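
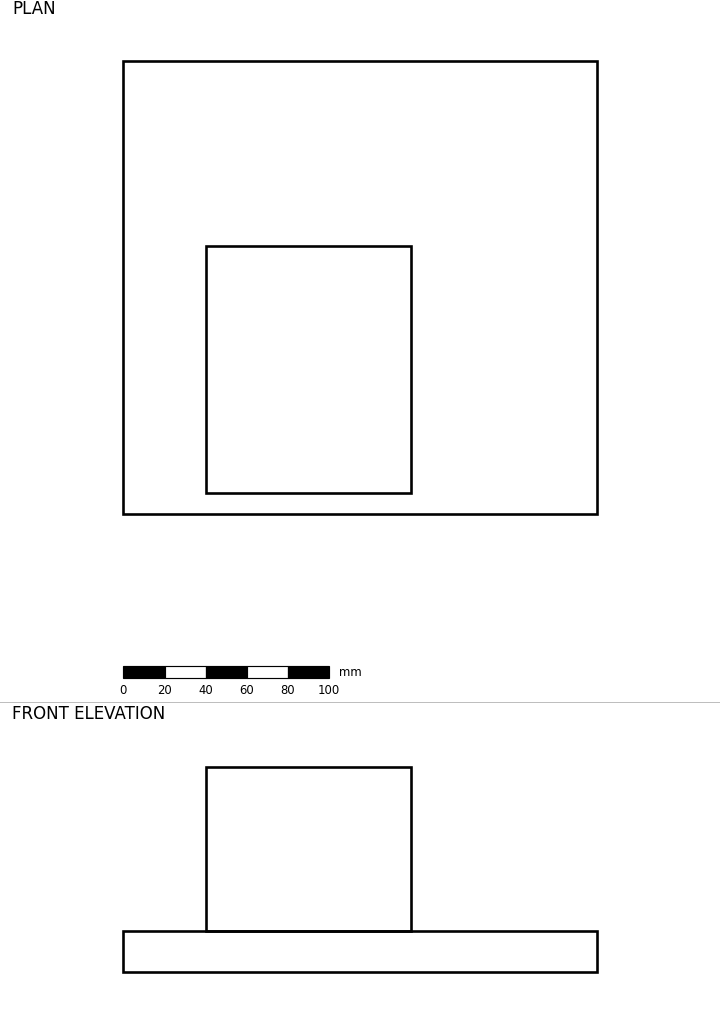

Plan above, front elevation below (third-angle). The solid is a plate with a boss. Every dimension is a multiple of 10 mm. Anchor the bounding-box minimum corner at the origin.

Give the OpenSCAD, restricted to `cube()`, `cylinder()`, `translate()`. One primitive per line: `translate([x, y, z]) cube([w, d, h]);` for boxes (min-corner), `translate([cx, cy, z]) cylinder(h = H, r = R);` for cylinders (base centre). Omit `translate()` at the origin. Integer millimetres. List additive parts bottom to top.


cube([230, 220, 20]);
translate([40, 10, 20]) cube([100, 120, 80]);


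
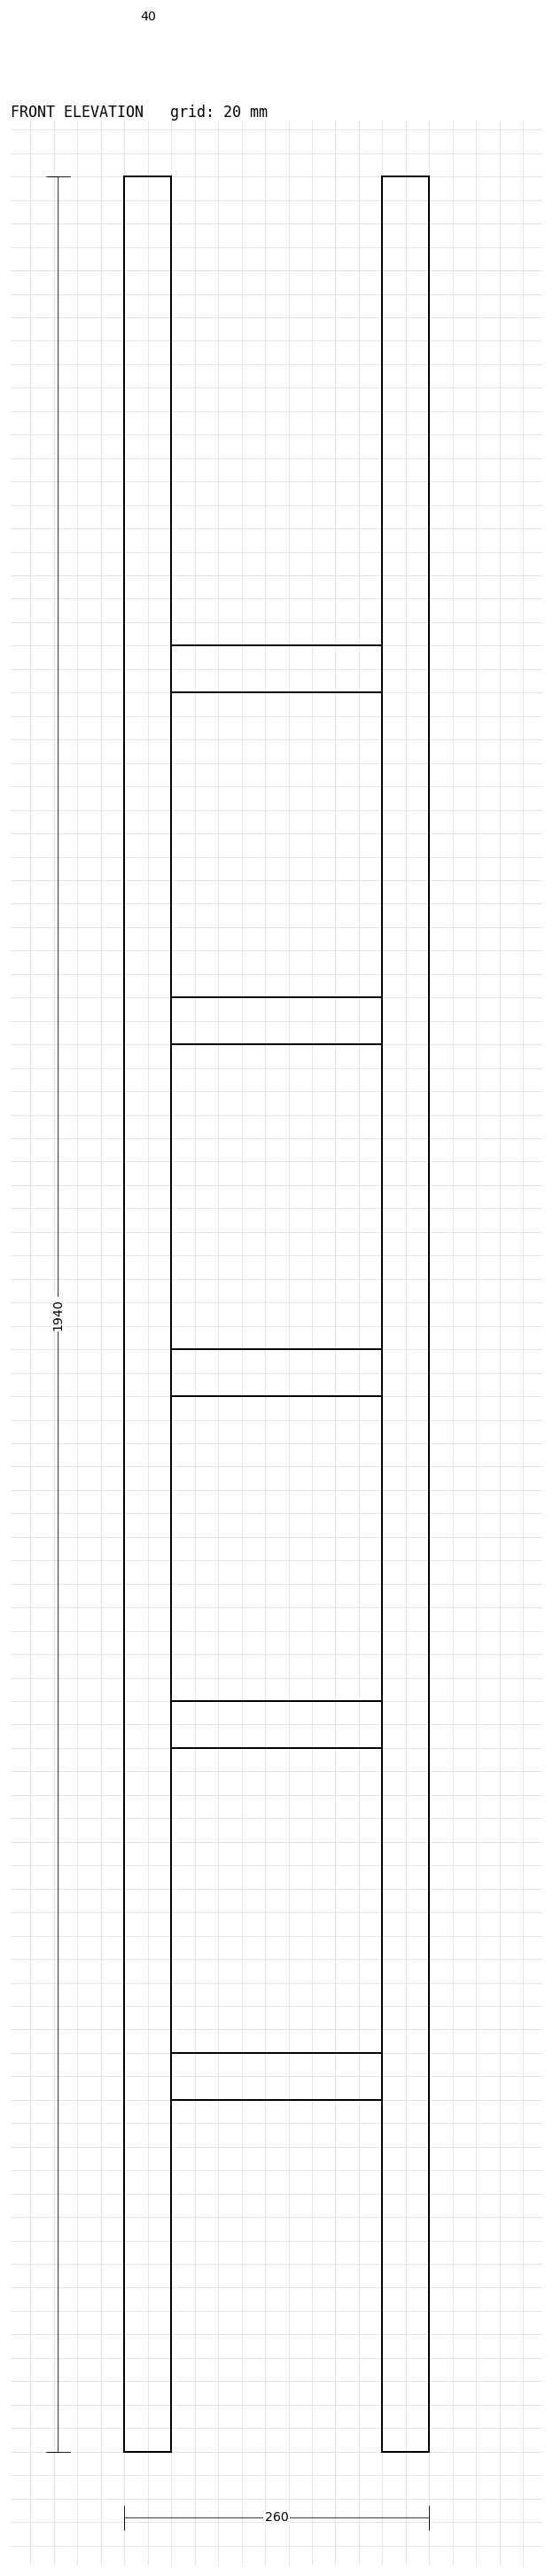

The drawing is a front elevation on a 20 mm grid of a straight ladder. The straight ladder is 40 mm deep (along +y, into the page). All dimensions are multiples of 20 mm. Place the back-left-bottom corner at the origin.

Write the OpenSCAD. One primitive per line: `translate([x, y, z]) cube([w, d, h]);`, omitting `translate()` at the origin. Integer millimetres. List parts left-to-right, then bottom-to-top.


cube([40, 40, 1940]);
translate([40, 0, 300]) cube([180, 40, 40]);
translate([40, 0, 600]) cube([180, 40, 40]);
translate([40, 0, 900]) cube([180, 40, 40]);
translate([40, 0, 1200]) cube([180, 40, 40]);
translate([40, 0, 1500]) cube([180, 40, 40]);
translate([220, 0, 0]) cube([40, 40, 1940]);


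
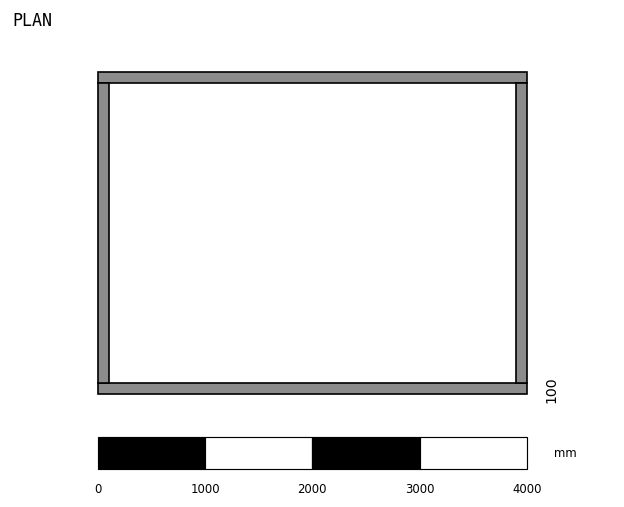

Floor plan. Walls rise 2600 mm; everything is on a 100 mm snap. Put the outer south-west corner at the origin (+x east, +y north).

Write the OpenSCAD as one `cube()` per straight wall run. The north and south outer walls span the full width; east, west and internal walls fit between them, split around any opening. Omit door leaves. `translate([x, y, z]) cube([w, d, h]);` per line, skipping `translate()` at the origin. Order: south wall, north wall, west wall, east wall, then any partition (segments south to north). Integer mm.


cube([4000, 100, 2600]);
translate([0, 2900, 0]) cube([4000, 100, 2600]);
translate([0, 100, 0]) cube([100, 2800, 2600]);
translate([3900, 100, 0]) cube([100, 2800, 2600]);


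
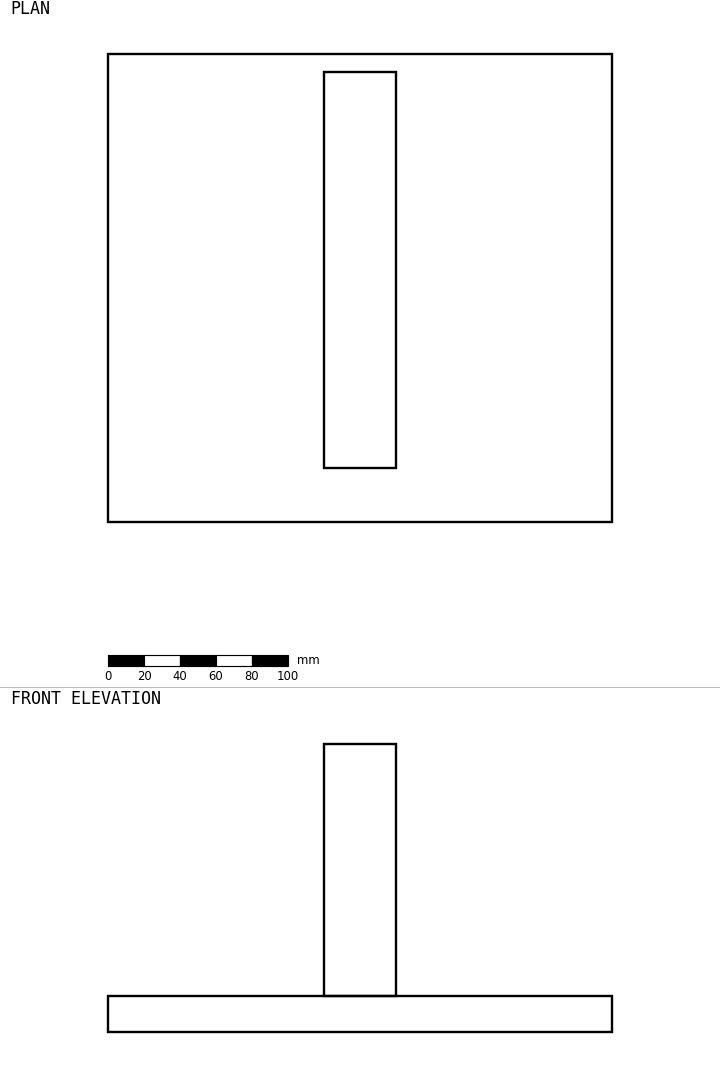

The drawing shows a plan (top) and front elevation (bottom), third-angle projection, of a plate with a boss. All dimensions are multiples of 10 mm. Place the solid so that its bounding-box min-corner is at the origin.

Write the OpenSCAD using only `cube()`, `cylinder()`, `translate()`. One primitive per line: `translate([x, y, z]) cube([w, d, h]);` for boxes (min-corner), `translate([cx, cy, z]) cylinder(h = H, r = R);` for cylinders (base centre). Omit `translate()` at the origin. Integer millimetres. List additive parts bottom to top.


cube([280, 260, 20]);
translate([120, 30, 20]) cube([40, 220, 140]);


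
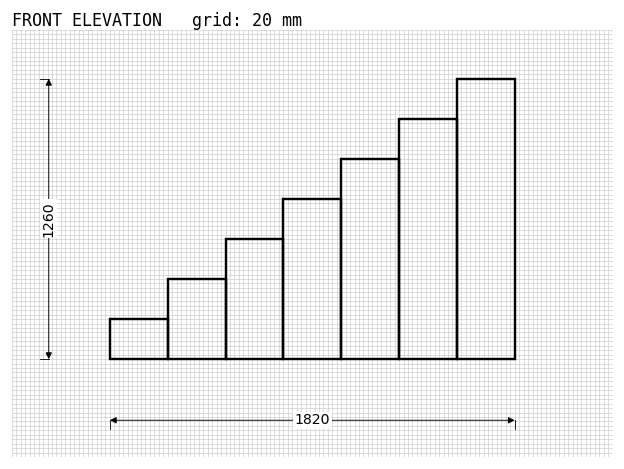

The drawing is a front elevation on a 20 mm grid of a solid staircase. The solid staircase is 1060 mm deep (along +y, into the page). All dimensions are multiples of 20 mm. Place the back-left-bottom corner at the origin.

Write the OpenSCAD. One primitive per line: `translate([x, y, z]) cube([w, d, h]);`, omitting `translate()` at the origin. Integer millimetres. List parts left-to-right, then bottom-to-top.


cube([260, 1060, 180]);
translate([260, 0, 0]) cube([260, 1060, 360]);
translate([520, 0, 0]) cube([260, 1060, 540]);
translate([780, 0, 0]) cube([260, 1060, 720]);
translate([1040, 0, 0]) cube([260, 1060, 900]);
translate([1300, 0, 0]) cube([260, 1060, 1080]);
translate([1560, 0, 0]) cube([260, 1060, 1260]);


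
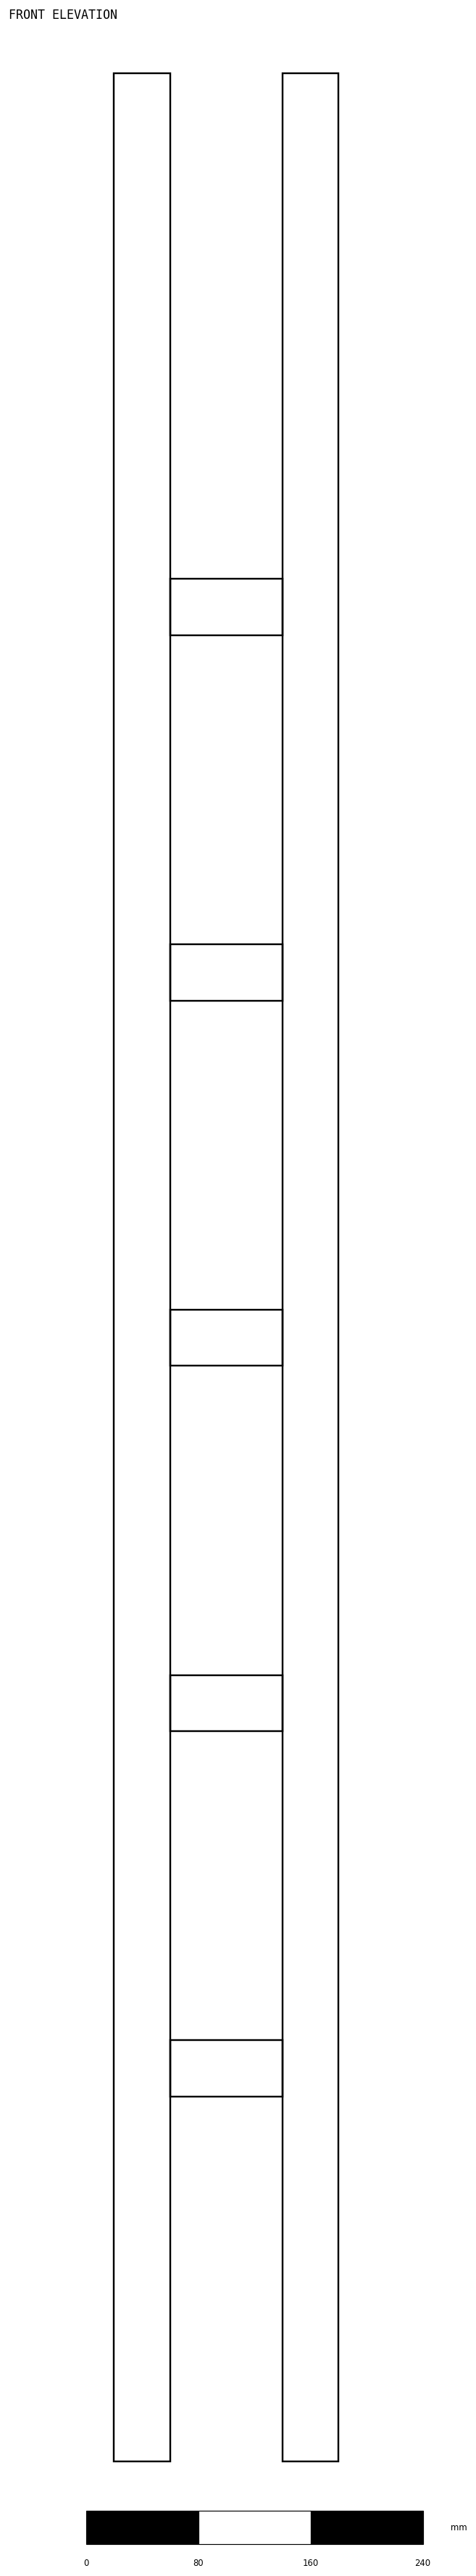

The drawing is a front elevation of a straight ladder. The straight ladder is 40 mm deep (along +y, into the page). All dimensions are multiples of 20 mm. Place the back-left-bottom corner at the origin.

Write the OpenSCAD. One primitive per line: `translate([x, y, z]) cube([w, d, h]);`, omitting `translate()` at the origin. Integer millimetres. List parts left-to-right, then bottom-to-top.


cube([40, 40, 1700]);
translate([40, 0, 260]) cube([80, 40, 40]);
translate([40, 0, 520]) cube([80, 40, 40]);
translate([40, 0, 780]) cube([80, 40, 40]);
translate([40, 0, 1040]) cube([80, 40, 40]);
translate([40, 0, 1300]) cube([80, 40, 40]);
translate([120, 0, 0]) cube([40, 40, 1700]);


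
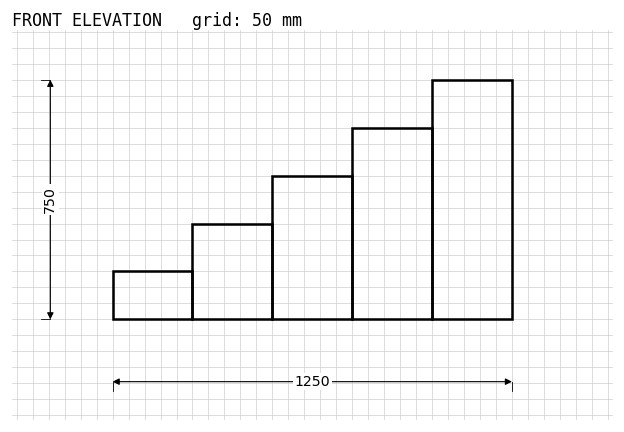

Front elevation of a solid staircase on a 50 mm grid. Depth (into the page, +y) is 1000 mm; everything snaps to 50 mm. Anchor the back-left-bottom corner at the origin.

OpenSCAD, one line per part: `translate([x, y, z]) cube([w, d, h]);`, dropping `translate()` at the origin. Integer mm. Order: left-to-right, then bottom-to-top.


cube([250, 1000, 150]);
translate([250, 0, 0]) cube([250, 1000, 300]);
translate([500, 0, 0]) cube([250, 1000, 450]);
translate([750, 0, 0]) cube([250, 1000, 600]);
translate([1000, 0, 0]) cube([250, 1000, 750]);


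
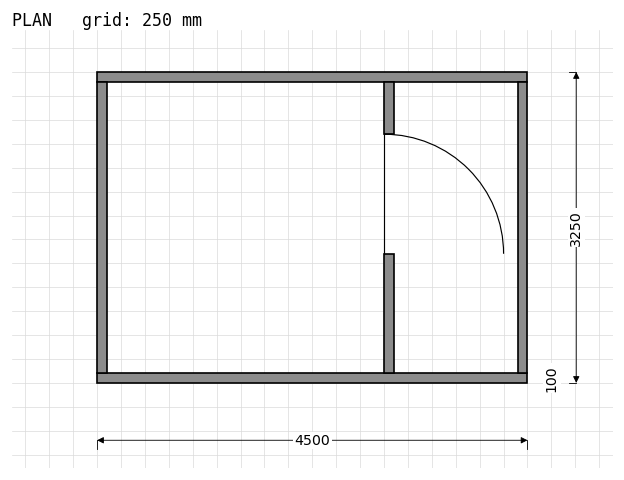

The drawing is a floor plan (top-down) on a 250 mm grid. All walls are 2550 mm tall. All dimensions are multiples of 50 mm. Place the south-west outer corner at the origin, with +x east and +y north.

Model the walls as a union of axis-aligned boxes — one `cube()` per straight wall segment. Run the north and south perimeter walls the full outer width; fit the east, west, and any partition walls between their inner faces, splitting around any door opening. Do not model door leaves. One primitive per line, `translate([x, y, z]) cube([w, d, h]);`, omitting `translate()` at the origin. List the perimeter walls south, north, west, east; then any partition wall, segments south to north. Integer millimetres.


cube([4500, 100, 2550]);
translate([0, 3150, 0]) cube([4500, 100, 2550]);
translate([0, 100, 0]) cube([100, 3050, 2550]);
translate([4400, 100, 0]) cube([100, 3050, 2550]);
translate([3000, 100, 0]) cube([100, 1250, 2550]);
translate([3000, 2600, 0]) cube([100, 550, 2550]);


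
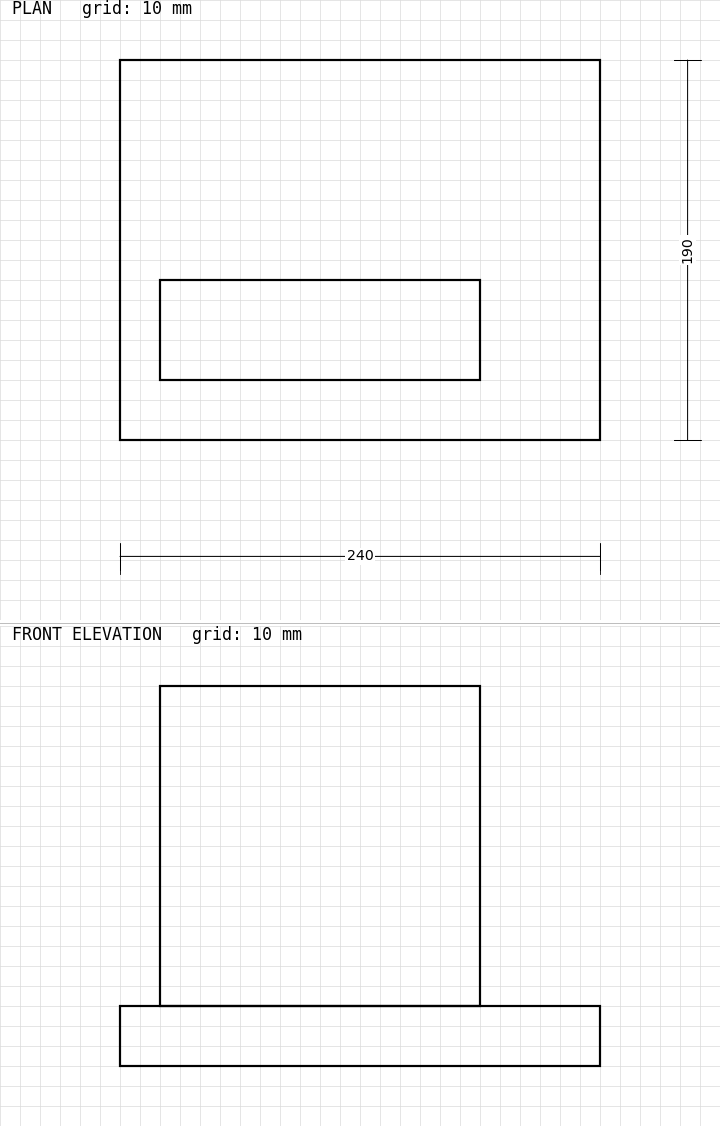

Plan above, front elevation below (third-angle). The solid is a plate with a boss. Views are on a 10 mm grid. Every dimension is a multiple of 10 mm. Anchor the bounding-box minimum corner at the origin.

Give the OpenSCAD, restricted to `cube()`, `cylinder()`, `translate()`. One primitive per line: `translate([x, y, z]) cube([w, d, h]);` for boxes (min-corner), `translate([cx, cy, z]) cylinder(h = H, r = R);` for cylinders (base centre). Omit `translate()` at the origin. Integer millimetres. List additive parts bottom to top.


cube([240, 190, 30]);
translate([20, 30, 30]) cube([160, 50, 160]);


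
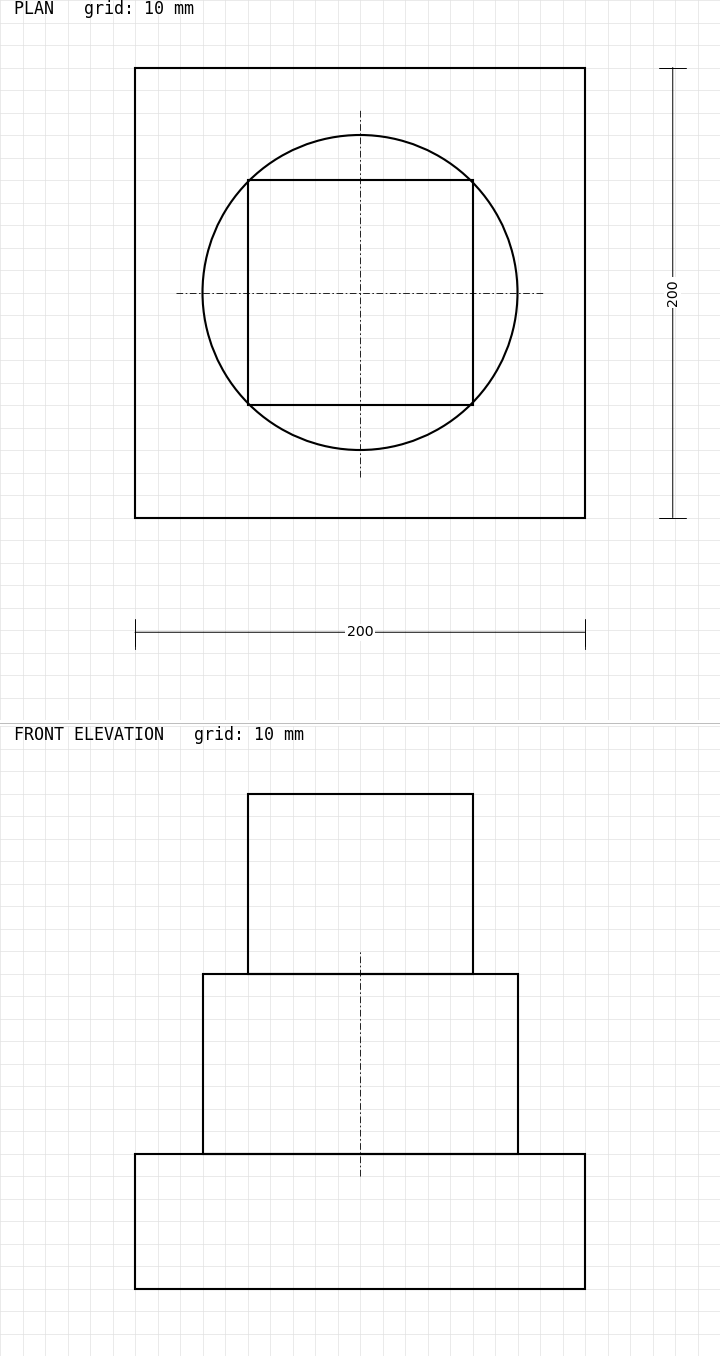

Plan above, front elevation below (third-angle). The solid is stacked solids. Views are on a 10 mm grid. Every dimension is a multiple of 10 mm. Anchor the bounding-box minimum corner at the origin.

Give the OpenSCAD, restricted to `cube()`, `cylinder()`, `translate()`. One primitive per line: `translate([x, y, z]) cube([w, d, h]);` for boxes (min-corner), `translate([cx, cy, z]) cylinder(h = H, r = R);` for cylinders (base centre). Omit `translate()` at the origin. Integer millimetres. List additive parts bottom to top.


cube([200, 200, 60]);
translate([100, 100, 60]) cylinder(h = 80, r = 70);
translate([50, 50, 140]) cube([100, 100, 80]);


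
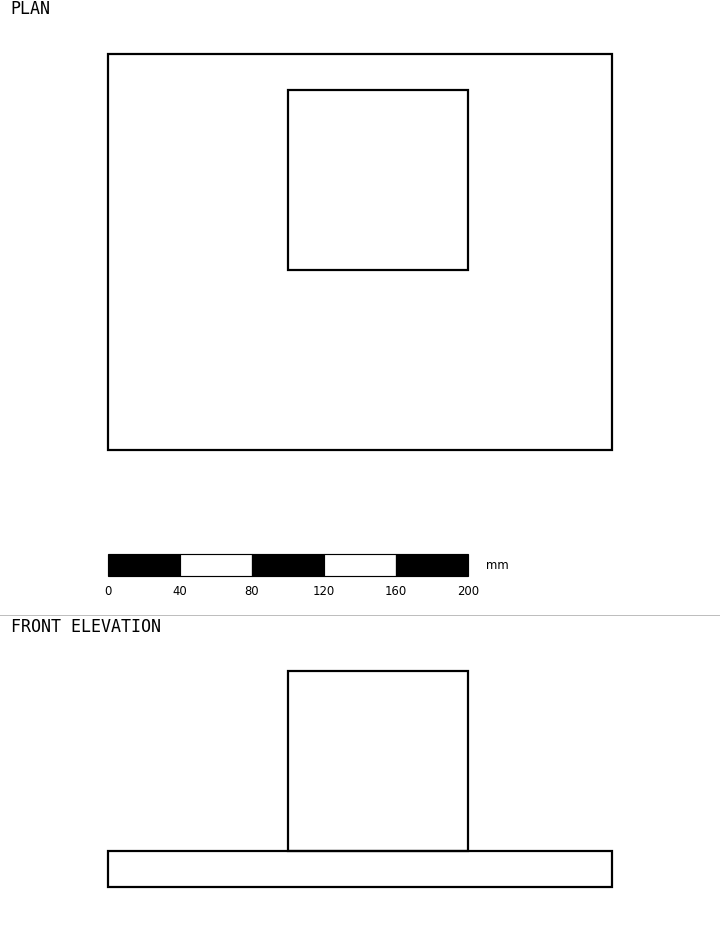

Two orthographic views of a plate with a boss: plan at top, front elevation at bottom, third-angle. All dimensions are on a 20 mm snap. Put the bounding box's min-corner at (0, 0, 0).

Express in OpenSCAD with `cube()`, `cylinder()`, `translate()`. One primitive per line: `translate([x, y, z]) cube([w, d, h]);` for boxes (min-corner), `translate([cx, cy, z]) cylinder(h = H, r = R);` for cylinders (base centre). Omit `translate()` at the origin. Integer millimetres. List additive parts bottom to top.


cube([280, 220, 20]);
translate([100, 100, 20]) cube([100, 100, 100]);


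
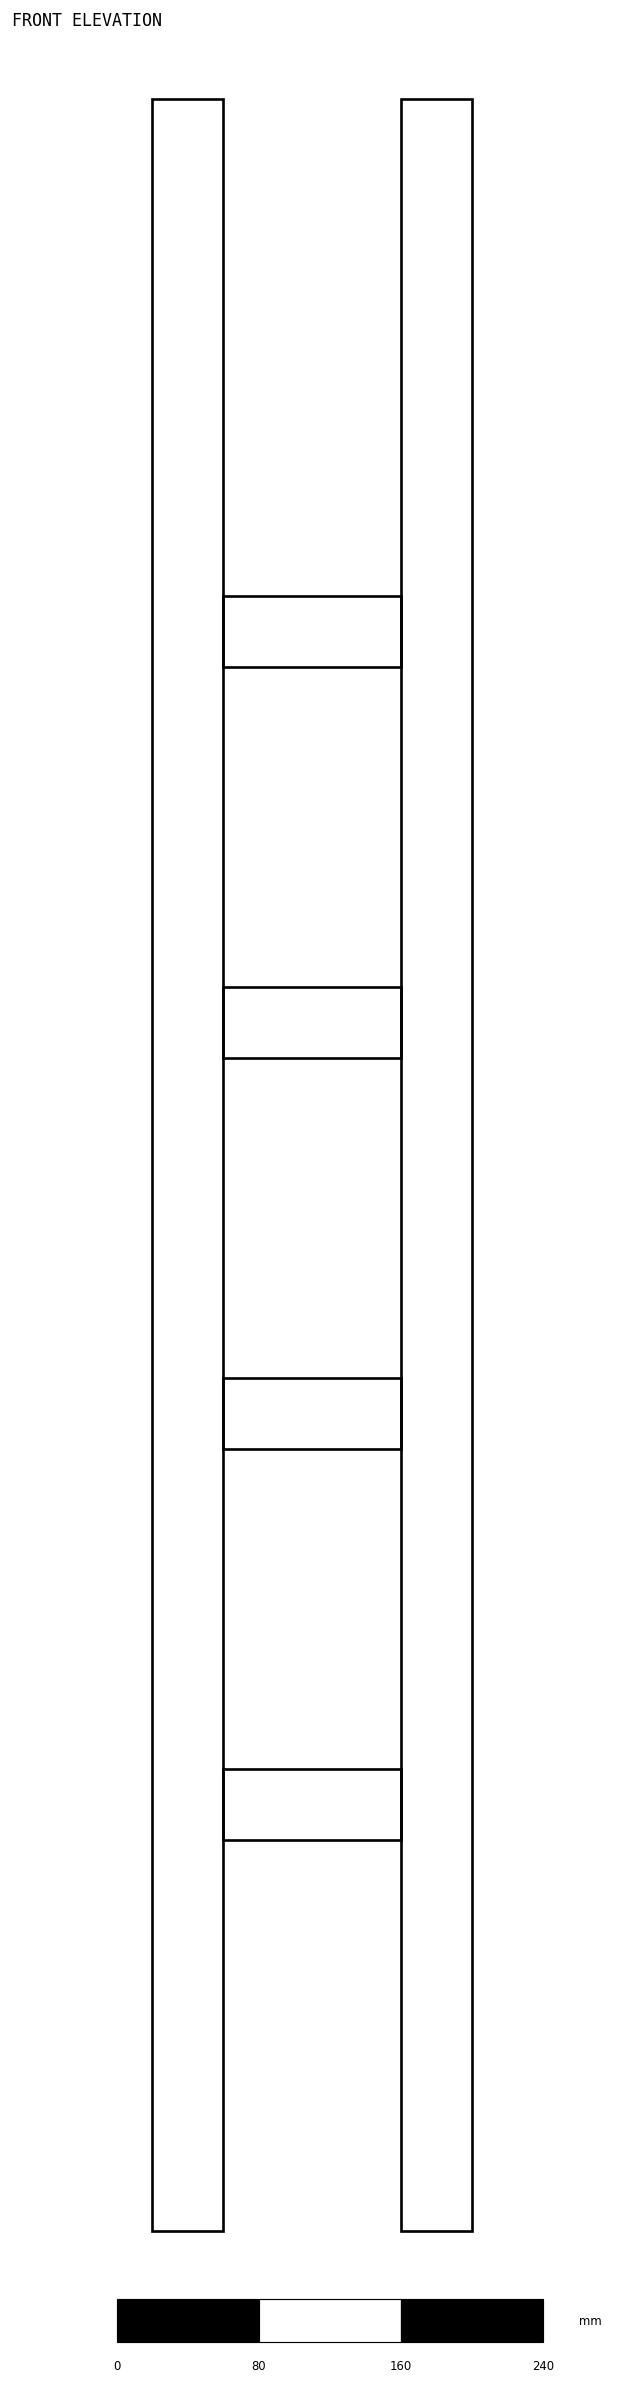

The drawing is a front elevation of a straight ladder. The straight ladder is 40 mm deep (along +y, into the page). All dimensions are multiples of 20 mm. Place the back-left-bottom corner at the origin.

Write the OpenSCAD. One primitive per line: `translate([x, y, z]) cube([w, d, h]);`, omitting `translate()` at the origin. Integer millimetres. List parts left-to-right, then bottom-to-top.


cube([40, 40, 1200]);
translate([40, 0, 220]) cube([100, 40, 40]);
translate([40, 0, 440]) cube([100, 40, 40]);
translate([40, 0, 660]) cube([100, 40, 40]);
translate([40, 0, 880]) cube([100, 40, 40]);
translate([140, 0, 0]) cube([40, 40, 1200]);


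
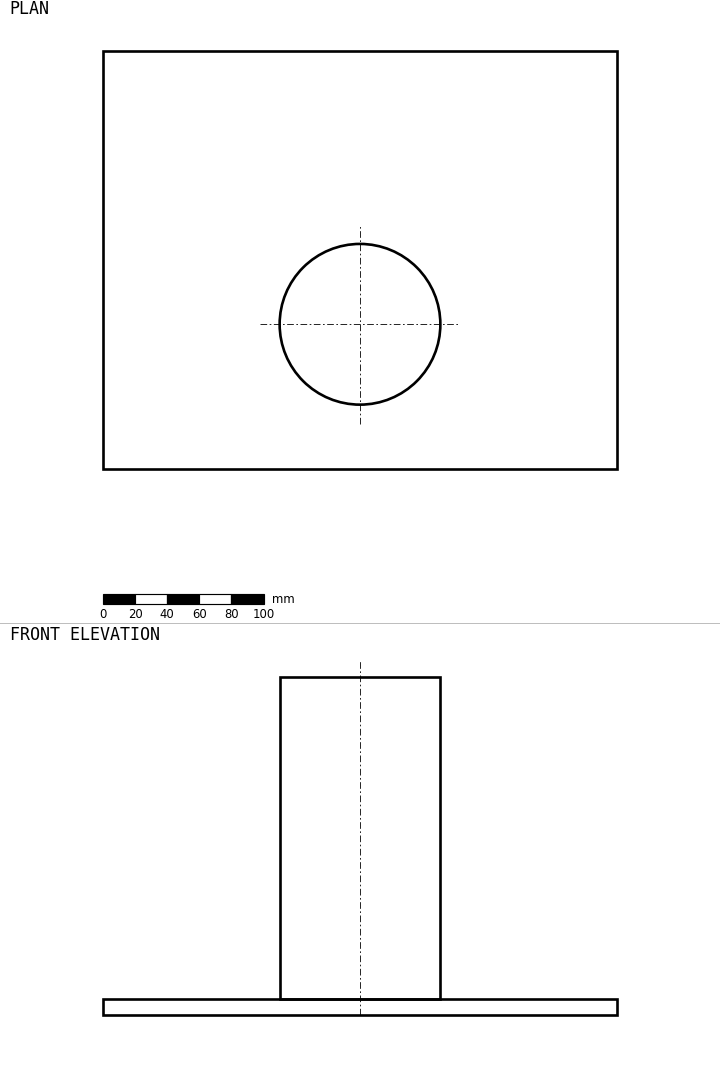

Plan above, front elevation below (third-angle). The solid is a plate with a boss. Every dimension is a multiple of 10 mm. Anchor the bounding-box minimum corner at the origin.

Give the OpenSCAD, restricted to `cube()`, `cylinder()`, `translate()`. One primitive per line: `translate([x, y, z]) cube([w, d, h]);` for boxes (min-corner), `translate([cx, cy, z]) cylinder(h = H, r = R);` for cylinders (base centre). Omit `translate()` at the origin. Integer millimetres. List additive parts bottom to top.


cube([320, 260, 10]);
translate([160, 90, 10]) cylinder(h = 200, r = 50);


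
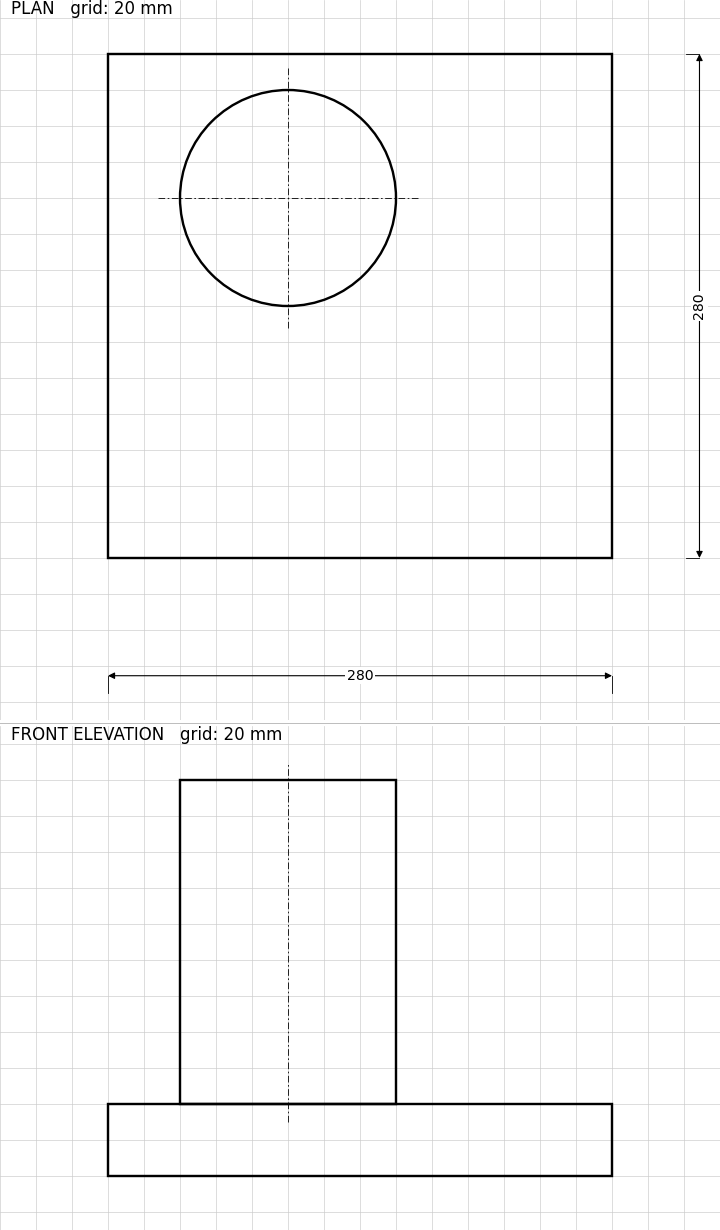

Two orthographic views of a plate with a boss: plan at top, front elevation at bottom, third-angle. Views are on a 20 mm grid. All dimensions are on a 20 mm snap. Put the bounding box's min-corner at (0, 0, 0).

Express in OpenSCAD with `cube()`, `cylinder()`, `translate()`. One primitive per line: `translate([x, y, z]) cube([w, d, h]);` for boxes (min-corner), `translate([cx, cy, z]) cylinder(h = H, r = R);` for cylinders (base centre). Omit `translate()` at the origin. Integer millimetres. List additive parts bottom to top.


cube([280, 280, 40]);
translate([100, 200, 40]) cylinder(h = 180, r = 60);


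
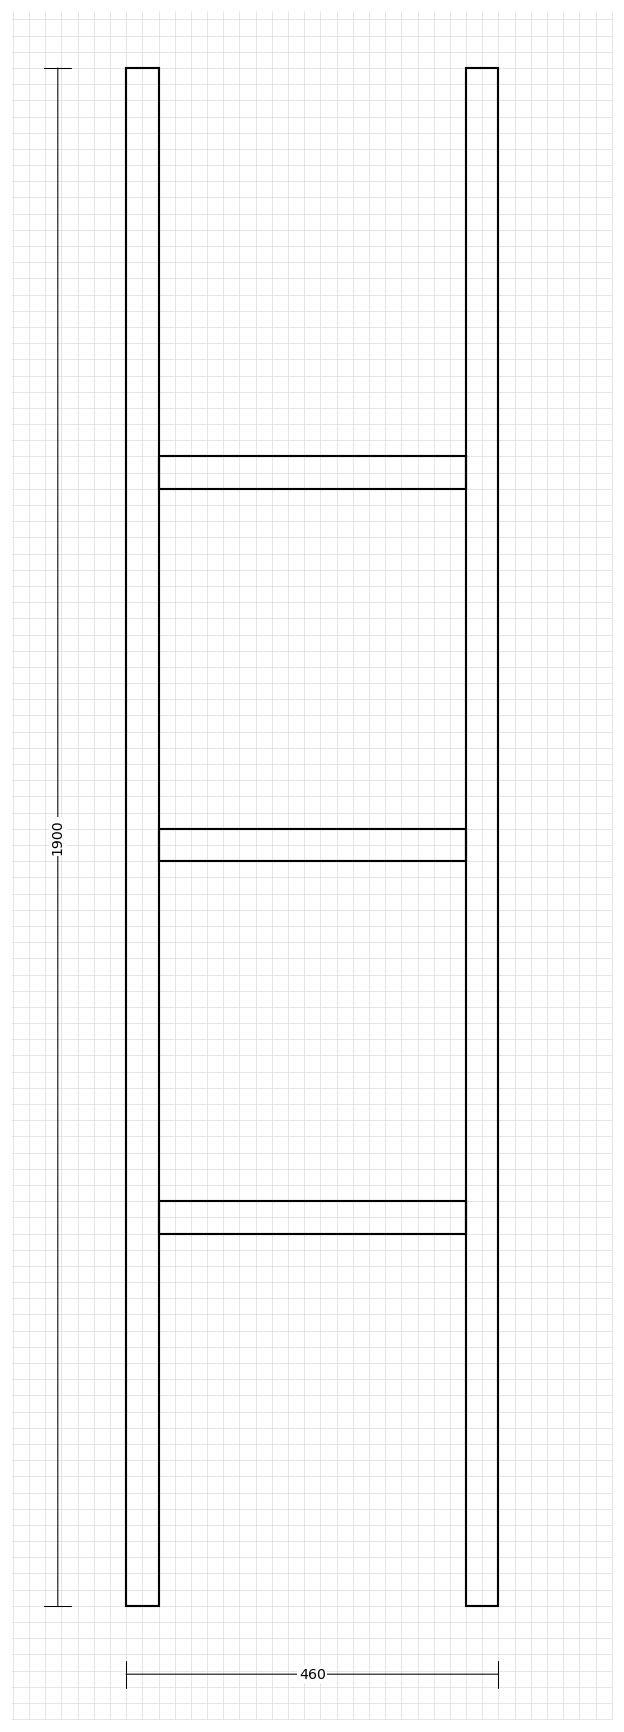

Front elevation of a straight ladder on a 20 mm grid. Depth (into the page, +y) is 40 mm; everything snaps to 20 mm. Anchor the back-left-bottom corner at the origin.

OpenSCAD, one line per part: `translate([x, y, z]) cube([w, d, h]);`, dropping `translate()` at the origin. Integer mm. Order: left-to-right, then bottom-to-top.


cube([40, 40, 1900]);
translate([40, 0, 460]) cube([380, 40, 40]);
translate([40, 0, 920]) cube([380, 40, 40]);
translate([40, 0, 1380]) cube([380, 40, 40]);
translate([420, 0, 0]) cube([40, 40, 1900]);


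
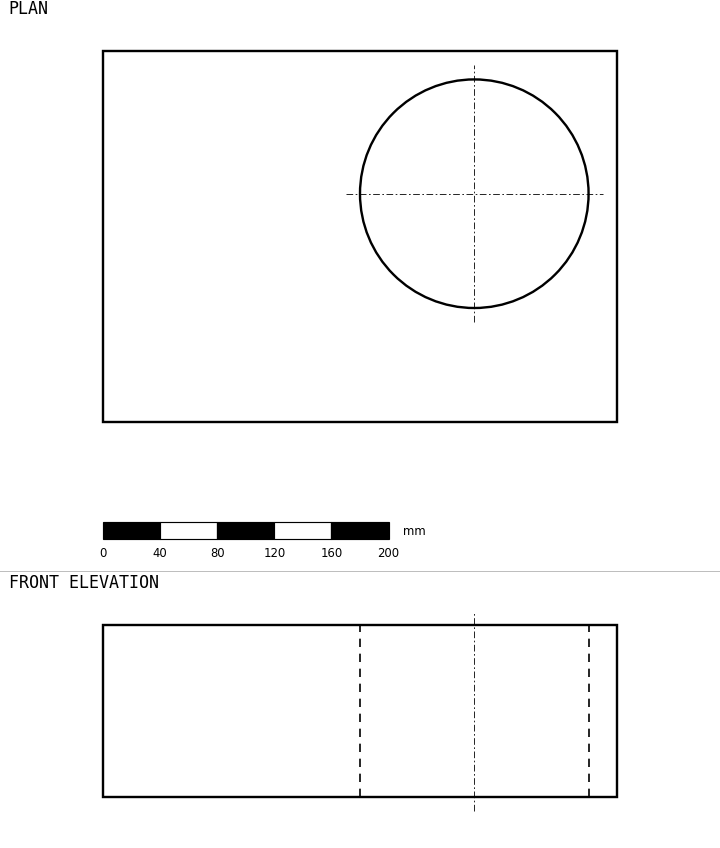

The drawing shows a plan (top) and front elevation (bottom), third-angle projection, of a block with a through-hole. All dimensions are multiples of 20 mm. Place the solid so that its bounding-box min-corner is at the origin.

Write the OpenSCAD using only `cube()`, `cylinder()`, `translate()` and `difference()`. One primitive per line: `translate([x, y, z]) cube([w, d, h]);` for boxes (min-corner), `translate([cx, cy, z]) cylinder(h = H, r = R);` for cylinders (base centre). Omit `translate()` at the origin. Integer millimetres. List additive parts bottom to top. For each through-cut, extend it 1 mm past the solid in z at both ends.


difference() {
  cube([360, 260, 120]);
  translate([260, 160, -1]) cylinder(h = 122, r = 80);
}


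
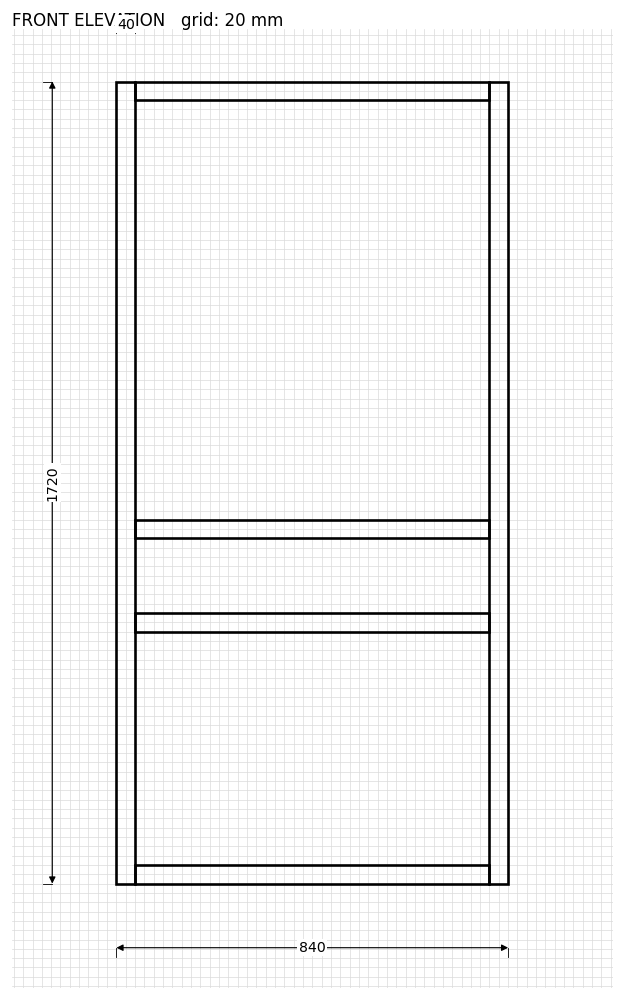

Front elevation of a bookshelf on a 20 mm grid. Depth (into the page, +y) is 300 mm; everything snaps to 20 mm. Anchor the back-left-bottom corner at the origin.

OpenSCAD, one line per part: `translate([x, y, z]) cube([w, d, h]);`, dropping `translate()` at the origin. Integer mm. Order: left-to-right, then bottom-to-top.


cube([40, 300, 1720]);
translate([40, 0, 0]) cube([760, 300, 40]);
translate([40, 0, 540]) cube([760, 300, 40]);
translate([40, 0, 740]) cube([760, 300, 40]);
translate([40, 0, 1680]) cube([760, 300, 40]);
translate([800, 0, 0]) cube([40, 300, 1720]);


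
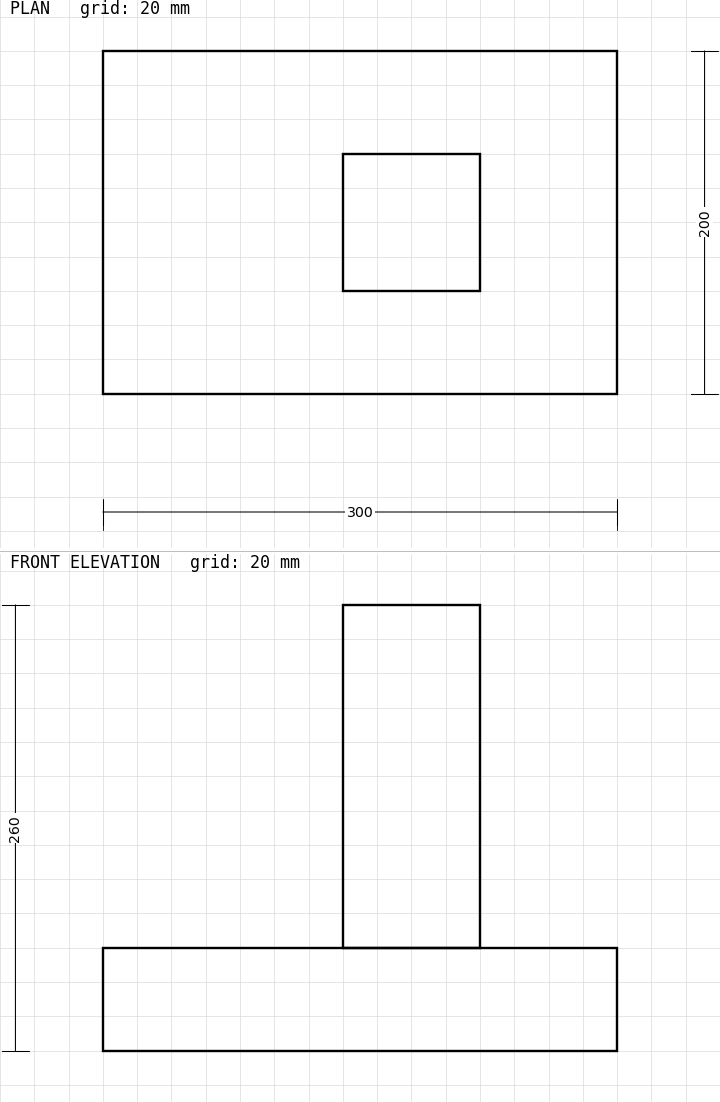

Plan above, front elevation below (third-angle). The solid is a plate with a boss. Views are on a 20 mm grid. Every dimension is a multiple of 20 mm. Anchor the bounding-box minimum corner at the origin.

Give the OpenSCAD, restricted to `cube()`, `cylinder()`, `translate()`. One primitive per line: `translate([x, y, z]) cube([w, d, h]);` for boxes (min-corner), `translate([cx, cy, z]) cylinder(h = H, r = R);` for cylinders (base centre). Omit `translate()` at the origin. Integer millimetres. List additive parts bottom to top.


cube([300, 200, 60]);
translate([140, 60, 60]) cube([80, 80, 200]);


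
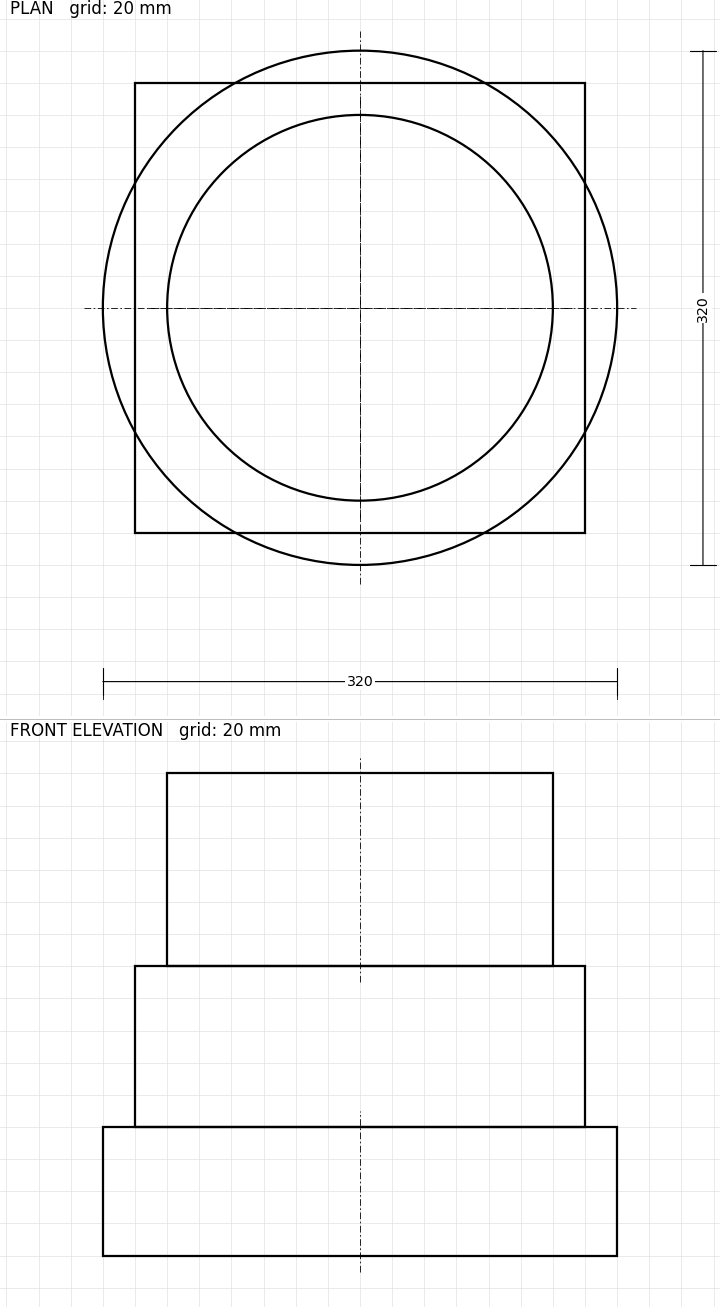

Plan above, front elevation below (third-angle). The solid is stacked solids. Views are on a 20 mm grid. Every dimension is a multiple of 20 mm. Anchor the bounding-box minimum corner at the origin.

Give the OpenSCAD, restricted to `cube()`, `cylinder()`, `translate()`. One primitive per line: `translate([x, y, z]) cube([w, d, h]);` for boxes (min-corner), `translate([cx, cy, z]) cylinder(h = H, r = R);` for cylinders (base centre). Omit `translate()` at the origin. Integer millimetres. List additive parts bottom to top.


translate([160, 160, 0]) cylinder(h = 80, r = 160);
translate([20, 20, 80]) cube([280, 280, 100]);
translate([160, 160, 180]) cylinder(h = 120, r = 120);


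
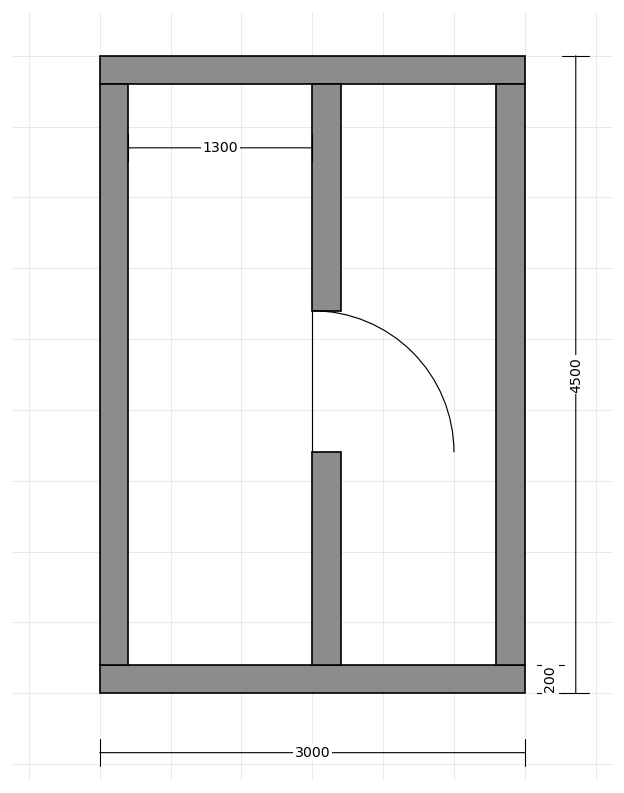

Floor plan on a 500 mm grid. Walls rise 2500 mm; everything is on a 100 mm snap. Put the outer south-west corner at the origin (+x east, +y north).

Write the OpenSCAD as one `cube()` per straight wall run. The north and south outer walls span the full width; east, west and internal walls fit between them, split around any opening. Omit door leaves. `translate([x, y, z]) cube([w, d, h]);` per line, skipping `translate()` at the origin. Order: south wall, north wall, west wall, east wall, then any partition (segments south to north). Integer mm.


cube([3000, 200, 2500]);
translate([0, 4300, 0]) cube([3000, 200, 2500]);
translate([0, 200, 0]) cube([200, 4100, 2500]);
translate([2800, 200, 0]) cube([200, 4100, 2500]);
translate([1500, 200, 0]) cube([200, 1500, 2500]);
translate([1500, 2700, 0]) cube([200, 1600, 2500]);


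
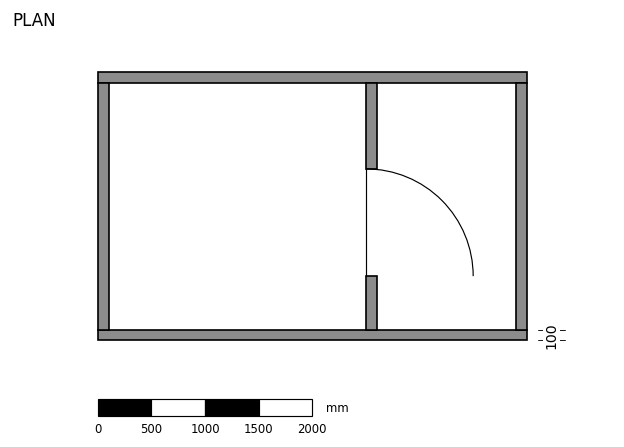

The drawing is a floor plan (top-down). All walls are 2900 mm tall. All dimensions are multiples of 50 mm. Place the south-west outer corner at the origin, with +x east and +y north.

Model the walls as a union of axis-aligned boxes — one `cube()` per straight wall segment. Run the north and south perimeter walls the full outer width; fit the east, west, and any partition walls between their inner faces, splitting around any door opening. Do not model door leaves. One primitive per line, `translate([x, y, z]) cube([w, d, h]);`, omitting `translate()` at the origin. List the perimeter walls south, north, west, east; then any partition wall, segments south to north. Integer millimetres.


cube([4000, 100, 2900]);
translate([0, 2400, 0]) cube([4000, 100, 2900]);
translate([0, 100, 0]) cube([100, 2300, 2900]);
translate([3900, 100, 0]) cube([100, 2300, 2900]);
translate([2500, 100, 0]) cube([100, 500, 2900]);
translate([2500, 1600, 0]) cube([100, 800, 2900]);


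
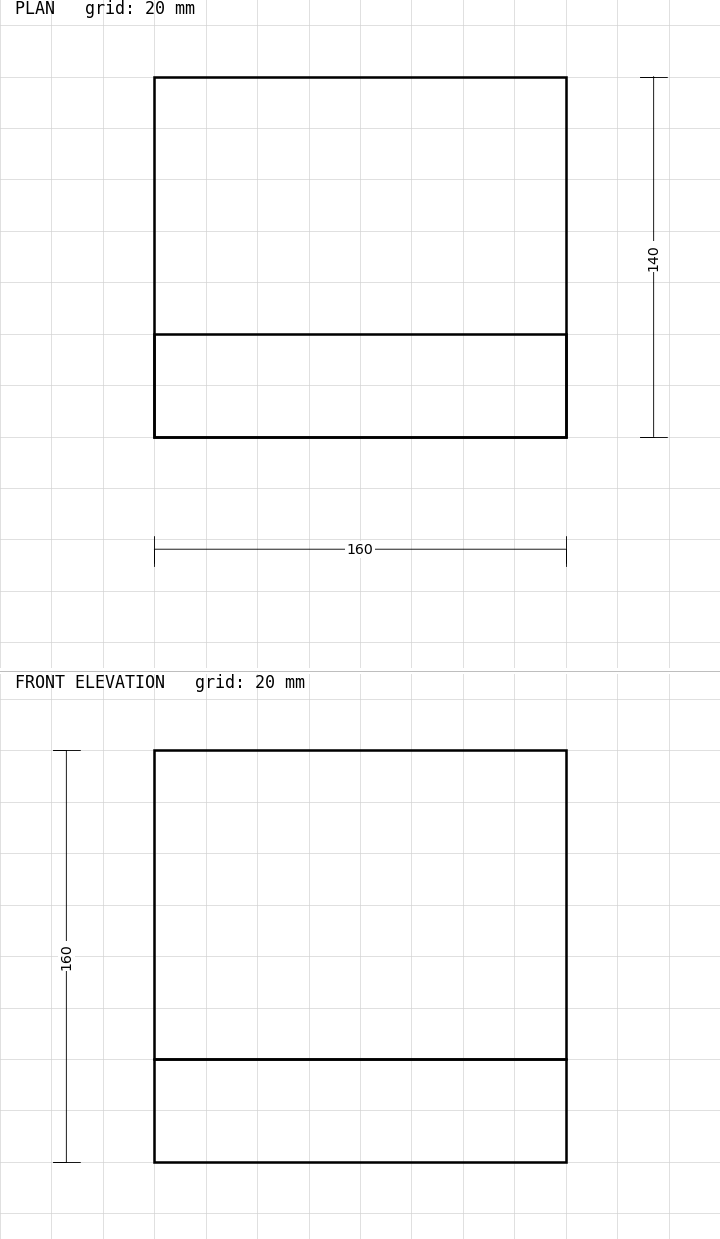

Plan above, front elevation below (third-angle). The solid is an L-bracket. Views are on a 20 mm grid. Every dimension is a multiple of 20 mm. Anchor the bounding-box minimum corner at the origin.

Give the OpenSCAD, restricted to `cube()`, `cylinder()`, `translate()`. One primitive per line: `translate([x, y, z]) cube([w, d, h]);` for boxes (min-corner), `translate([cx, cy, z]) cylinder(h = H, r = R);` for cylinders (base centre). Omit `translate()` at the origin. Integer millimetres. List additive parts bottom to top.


cube([160, 140, 40]);
translate([0, 0, 40]) cube([160, 40, 120]);


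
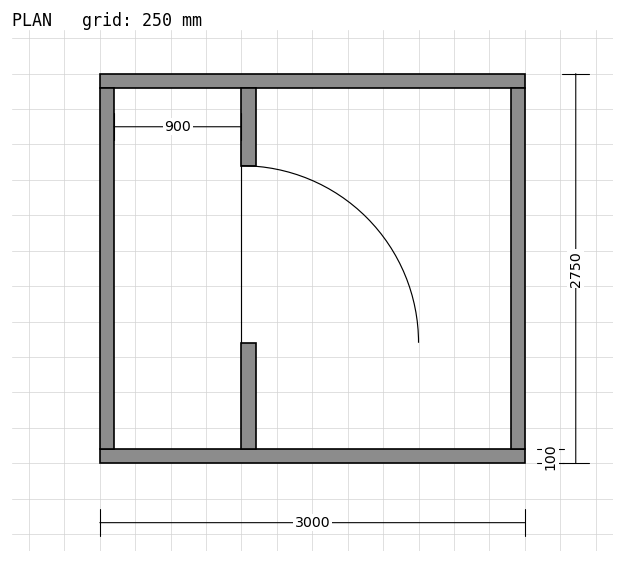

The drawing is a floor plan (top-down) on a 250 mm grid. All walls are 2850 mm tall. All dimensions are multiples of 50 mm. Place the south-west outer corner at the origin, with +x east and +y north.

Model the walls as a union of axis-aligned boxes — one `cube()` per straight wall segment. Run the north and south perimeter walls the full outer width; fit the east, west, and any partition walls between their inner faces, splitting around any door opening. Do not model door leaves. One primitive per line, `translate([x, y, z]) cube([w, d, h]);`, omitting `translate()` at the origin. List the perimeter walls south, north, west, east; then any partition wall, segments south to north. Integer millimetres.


cube([3000, 100, 2850]);
translate([0, 2650, 0]) cube([3000, 100, 2850]);
translate([0, 100, 0]) cube([100, 2550, 2850]);
translate([2900, 100, 0]) cube([100, 2550, 2850]);
translate([1000, 100, 0]) cube([100, 750, 2850]);
translate([1000, 2100, 0]) cube([100, 550, 2850]);


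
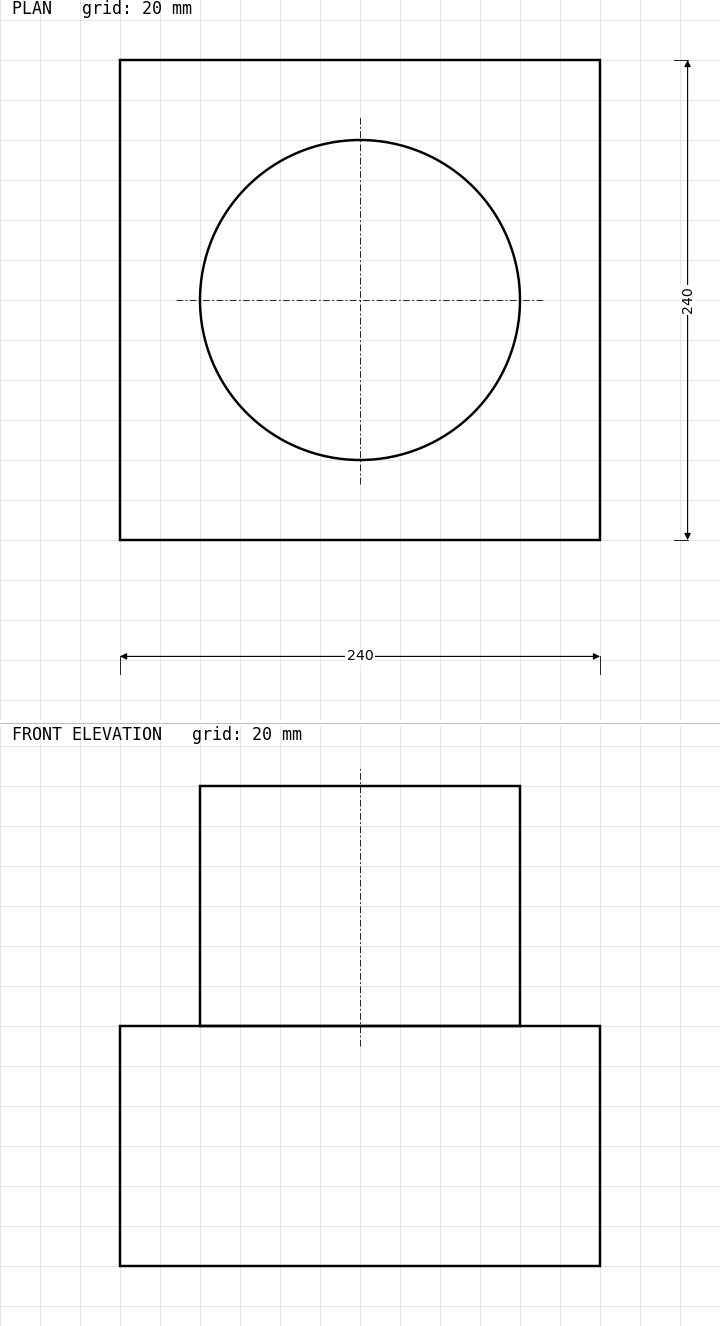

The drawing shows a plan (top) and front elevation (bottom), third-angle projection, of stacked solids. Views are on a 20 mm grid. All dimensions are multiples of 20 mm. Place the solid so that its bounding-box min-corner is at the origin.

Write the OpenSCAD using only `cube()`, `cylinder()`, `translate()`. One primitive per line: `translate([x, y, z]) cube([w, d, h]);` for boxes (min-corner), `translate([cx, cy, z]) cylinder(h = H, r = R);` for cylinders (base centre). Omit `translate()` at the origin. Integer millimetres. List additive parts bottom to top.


cube([240, 240, 120]);
translate([120, 120, 120]) cylinder(h = 120, r = 80);


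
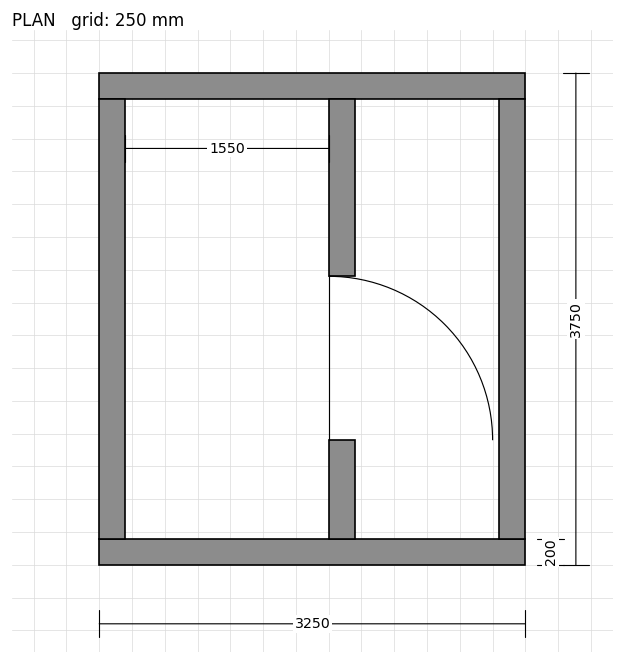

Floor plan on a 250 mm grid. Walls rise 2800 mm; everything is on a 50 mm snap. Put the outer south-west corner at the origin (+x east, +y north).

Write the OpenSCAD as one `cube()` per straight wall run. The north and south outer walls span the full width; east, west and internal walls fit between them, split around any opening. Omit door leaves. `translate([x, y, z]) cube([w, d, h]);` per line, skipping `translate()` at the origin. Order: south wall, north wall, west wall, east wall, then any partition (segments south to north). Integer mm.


cube([3250, 200, 2800]);
translate([0, 3550, 0]) cube([3250, 200, 2800]);
translate([0, 200, 0]) cube([200, 3350, 2800]);
translate([3050, 200, 0]) cube([200, 3350, 2800]);
translate([1750, 200, 0]) cube([200, 750, 2800]);
translate([1750, 2200, 0]) cube([200, 1350, 2800]);


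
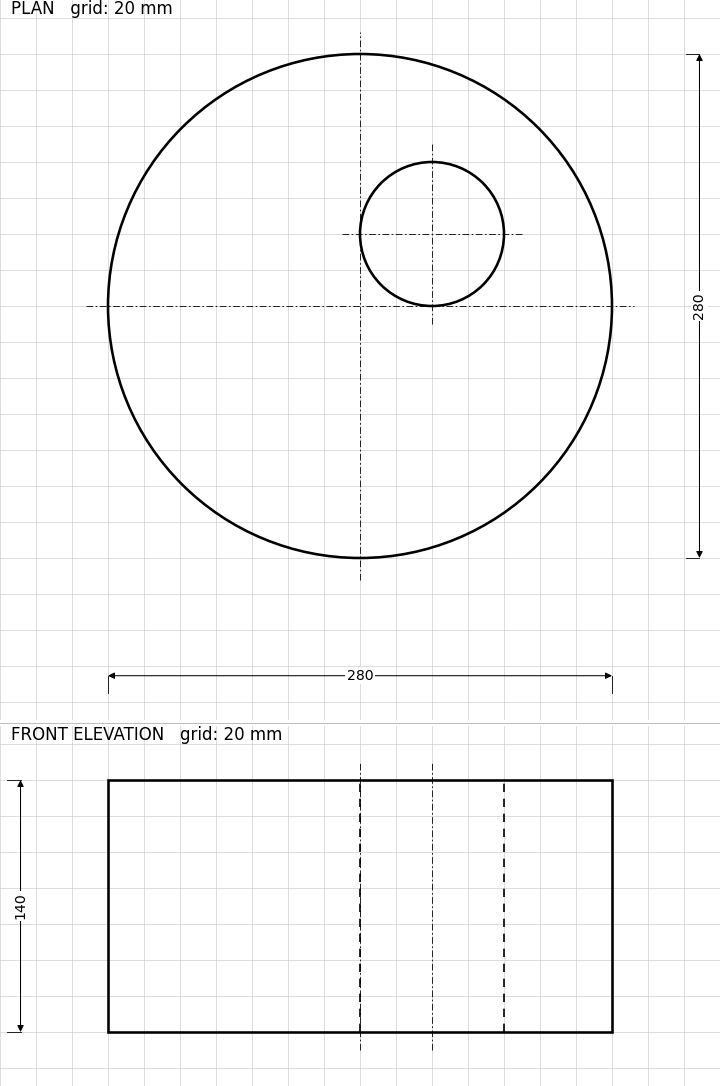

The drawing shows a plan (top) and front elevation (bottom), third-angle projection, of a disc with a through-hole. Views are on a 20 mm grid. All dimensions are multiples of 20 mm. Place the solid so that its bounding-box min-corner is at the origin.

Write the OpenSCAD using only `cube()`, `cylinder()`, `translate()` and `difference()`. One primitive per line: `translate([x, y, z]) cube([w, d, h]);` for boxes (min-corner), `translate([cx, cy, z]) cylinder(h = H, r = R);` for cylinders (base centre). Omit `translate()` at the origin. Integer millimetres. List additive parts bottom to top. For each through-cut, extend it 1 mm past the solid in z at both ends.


difference() {
  translate([140, 140, 0]) cylinder(h = 140, r = 140);
  translate([180, 180, -1]) cylinder(h = 142, r = 40);
}


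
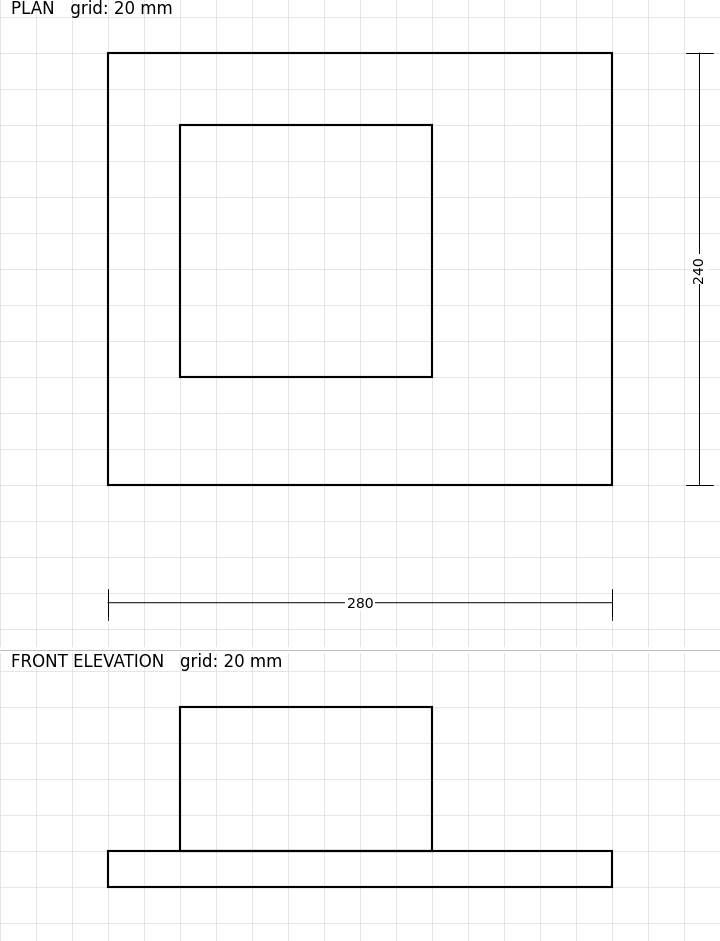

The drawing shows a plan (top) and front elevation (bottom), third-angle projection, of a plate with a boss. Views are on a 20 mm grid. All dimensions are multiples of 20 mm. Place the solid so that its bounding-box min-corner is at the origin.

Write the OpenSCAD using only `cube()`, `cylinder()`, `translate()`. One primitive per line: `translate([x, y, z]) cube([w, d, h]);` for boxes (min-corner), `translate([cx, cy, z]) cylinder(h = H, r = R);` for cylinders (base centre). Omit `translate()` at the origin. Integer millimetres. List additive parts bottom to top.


cube([280, 240, 20]);
translate([40, 60, 20]) cube([140, 140, 80]);


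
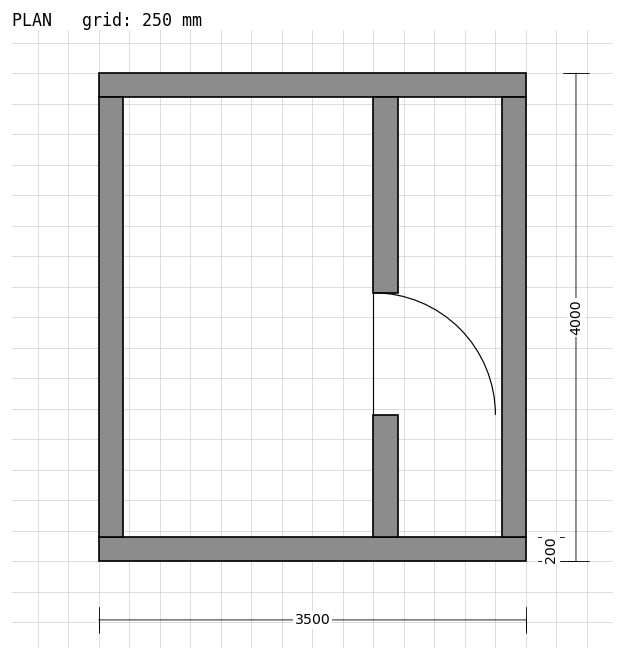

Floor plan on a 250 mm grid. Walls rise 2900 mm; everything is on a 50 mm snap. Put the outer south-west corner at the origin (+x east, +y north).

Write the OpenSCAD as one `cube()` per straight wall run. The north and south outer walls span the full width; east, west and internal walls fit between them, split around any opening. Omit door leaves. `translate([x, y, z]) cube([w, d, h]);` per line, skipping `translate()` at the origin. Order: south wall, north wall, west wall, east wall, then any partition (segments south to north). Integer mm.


cube([3500, 200, 2900]);
translate([0, 3800, 0]) cube([3500, 200, 2900]);
translate([0, 200, 0]) cube([200, 3600, 2900]);
translate([3300, 200, 0]) cube([200, 3600, 2900]);
translate([2250, 200, 0]) cube([200, 1000, 2900]);
translate([2250, 2200, 0]) cube([200, 1600, 2900]);


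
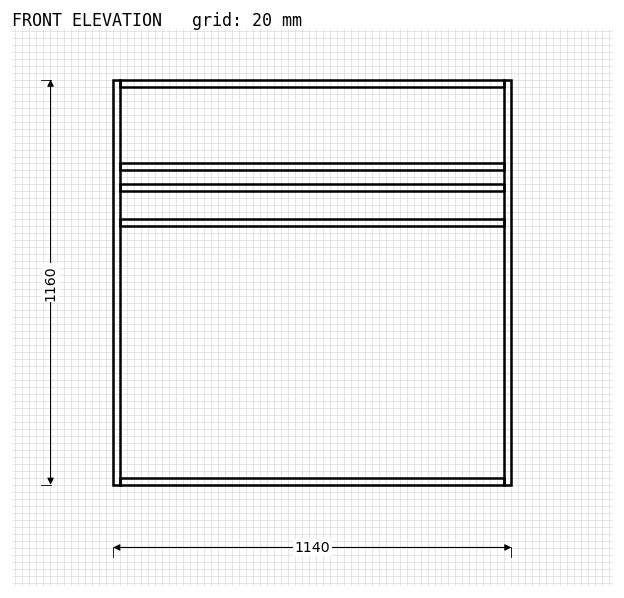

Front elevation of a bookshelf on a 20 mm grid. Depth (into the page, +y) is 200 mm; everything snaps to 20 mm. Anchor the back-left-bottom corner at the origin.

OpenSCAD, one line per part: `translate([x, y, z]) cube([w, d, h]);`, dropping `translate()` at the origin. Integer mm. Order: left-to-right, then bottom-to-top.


cube([20, 200, 1160]);
translate([20, 0, 0]) cube([1100, 200, 20]);
translate([20, 0, 740]) cube([1100, 200, 20]);
translate([20, 0, 840]) cube([1100, 200, 20]);
translate([20, 0, 900]) cube([1100, 200, 20]);
translate([20, 0, 1140]) cube([1100, 200, 20]);
translate([1120, 0, 0]) cube([20, 200, 1160]);


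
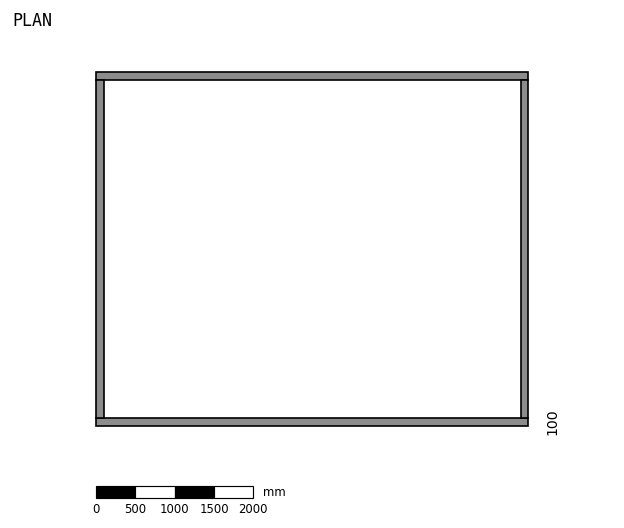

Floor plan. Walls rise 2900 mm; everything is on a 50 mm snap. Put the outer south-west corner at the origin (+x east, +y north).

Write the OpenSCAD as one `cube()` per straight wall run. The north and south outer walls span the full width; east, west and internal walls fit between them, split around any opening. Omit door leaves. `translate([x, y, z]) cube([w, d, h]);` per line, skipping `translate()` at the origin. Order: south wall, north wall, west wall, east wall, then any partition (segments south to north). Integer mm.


cube([5500, 100, 2900]);
translate([0, 4400, 0]) cube([5500, 100, 2900]);
translate([0, 100, 0]) cube([100, 4300, 2900]);
translate([5400, 100, 0]) cube([100, 4300, 2900]);


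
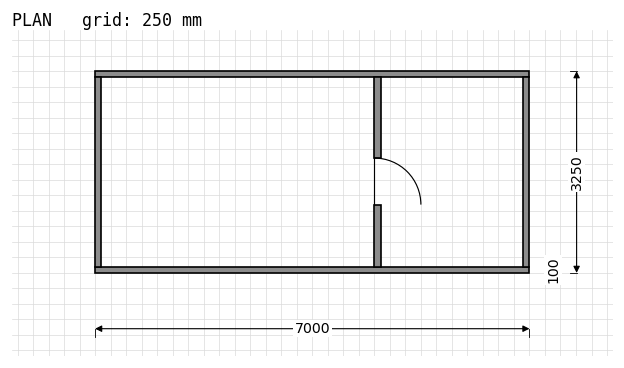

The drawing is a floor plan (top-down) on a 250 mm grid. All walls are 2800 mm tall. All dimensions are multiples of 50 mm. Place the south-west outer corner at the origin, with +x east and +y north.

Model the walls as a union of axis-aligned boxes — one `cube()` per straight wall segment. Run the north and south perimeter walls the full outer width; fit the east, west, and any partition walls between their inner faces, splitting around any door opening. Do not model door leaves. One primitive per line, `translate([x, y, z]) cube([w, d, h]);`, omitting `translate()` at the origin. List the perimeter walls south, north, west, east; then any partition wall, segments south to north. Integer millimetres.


cube([7000, 100, 2800]);
translate([0, 3150, 0]) cube([7000, 100, 2800]);
translate([0, 100, 0]) cube([100, 3050, 2800]);
translate([6900, 100, 0]) cube([100, 3050, 2800]);
translate([4500, 100, 0]) cube([100, 1000, 2800]);
translate([4500, 1850, 0]) cube([100, 1300, 2800]);


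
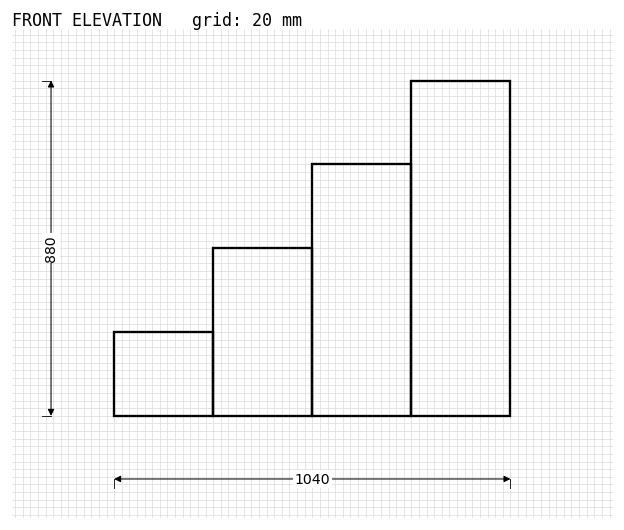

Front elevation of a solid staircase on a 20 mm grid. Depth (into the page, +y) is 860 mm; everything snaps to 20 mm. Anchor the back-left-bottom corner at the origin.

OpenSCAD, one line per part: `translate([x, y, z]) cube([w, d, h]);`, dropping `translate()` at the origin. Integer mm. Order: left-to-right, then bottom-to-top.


cube([260, 860, 220]);
translate([260, 0, 0]) cube([260, 860, 440]);
translate([520, 0, 0]) cube([260, 860, 660]);
translate([780, 0, 0]) cube([260, 860, 880]);


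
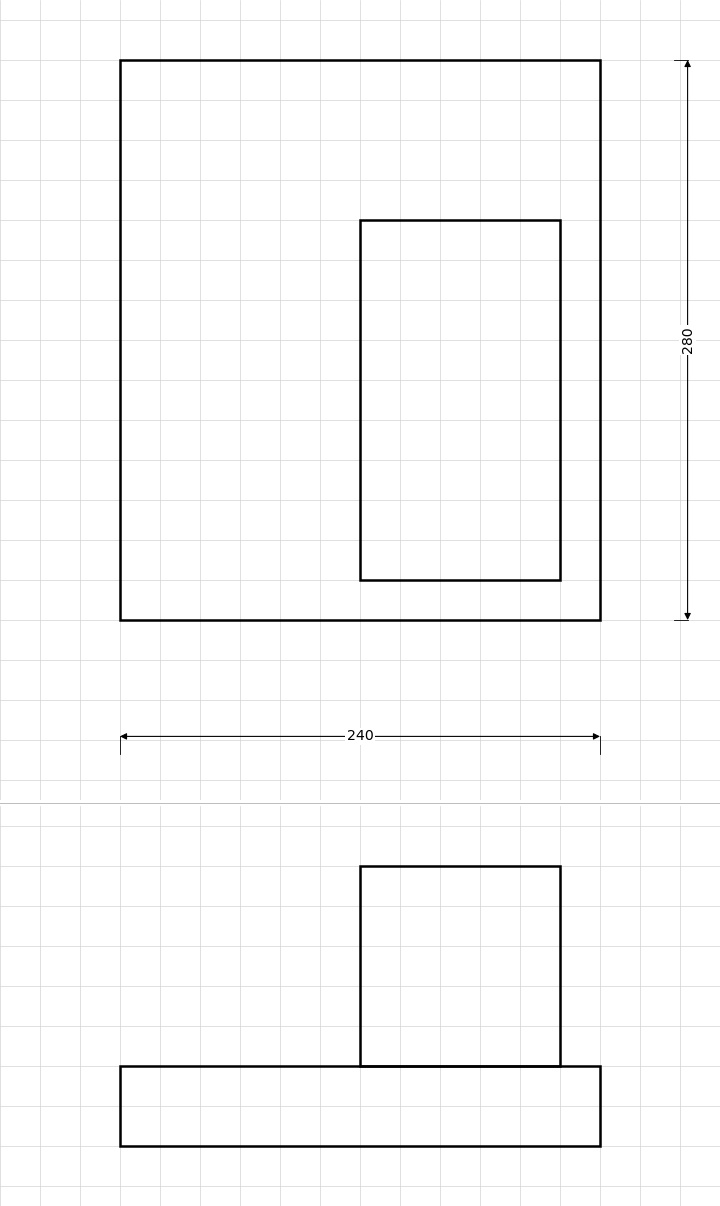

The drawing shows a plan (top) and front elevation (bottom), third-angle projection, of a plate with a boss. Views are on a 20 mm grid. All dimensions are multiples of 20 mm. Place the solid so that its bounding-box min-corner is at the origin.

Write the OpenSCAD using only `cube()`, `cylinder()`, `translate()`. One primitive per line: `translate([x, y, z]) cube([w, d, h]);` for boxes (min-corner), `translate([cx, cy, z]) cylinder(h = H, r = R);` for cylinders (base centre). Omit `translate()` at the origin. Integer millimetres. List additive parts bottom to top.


cube([240, 280, 40]);
translate([120, 20, 40]) cube([100, 180, 100]);


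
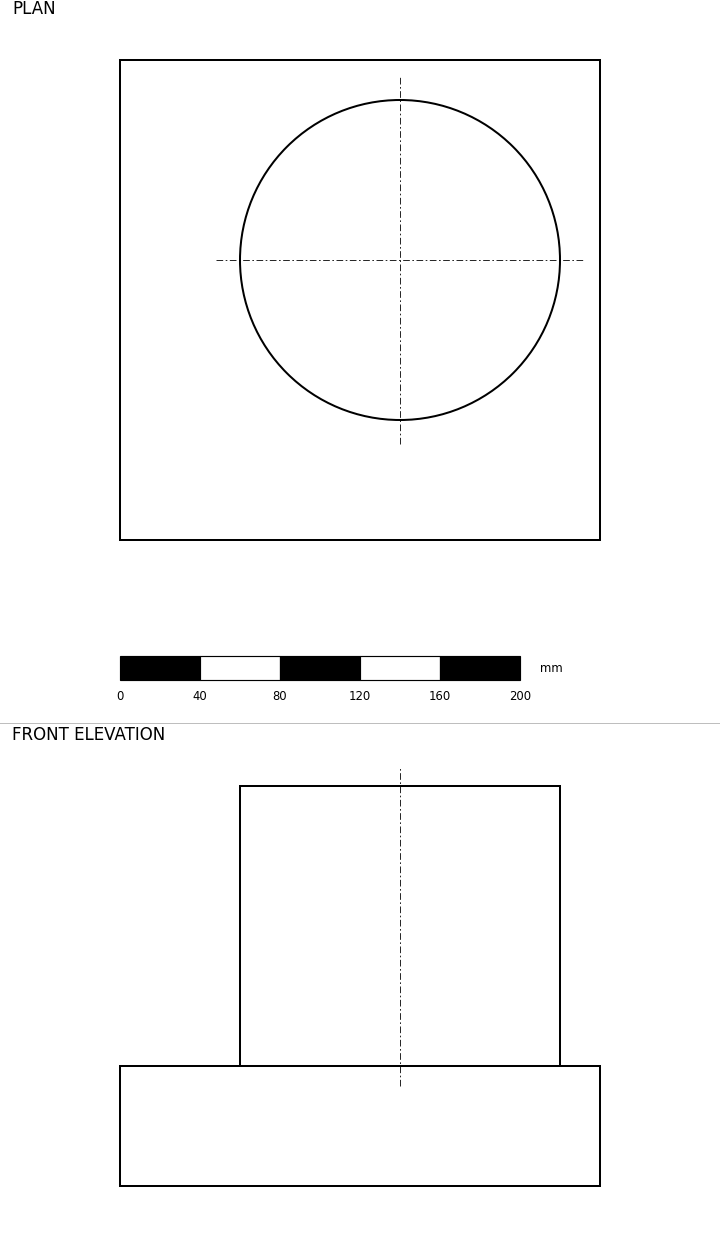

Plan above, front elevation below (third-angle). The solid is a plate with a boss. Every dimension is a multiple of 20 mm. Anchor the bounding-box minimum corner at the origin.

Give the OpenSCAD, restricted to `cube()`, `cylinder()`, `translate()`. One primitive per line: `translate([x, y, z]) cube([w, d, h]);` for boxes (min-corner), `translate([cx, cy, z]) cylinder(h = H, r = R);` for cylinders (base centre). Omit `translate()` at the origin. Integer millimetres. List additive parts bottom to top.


cube([240, 240, 60]);
translate([140, 140, 60]) cylinder(h = 140, r = 80);
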